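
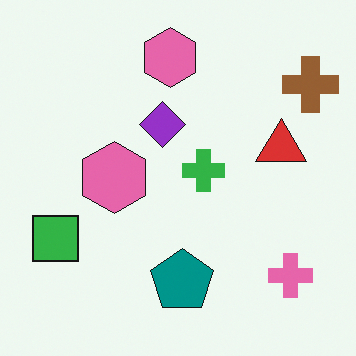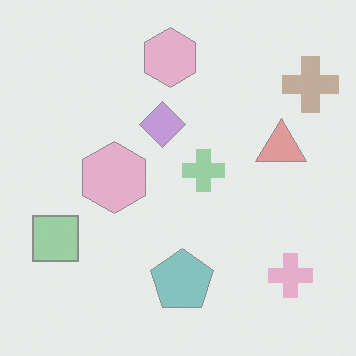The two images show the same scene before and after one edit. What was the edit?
This is the original image given much lower contrast.

Tones are pushed toward mid-grey across the whole image — a global contrast change.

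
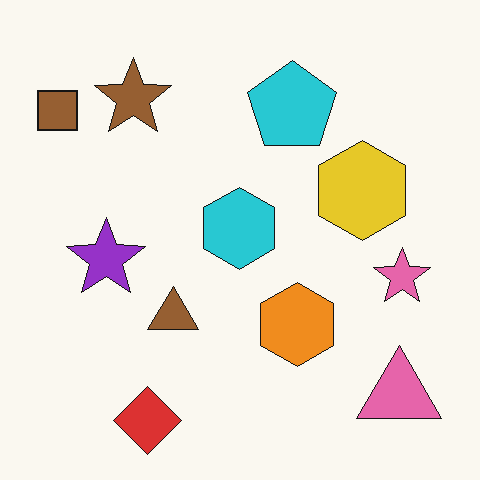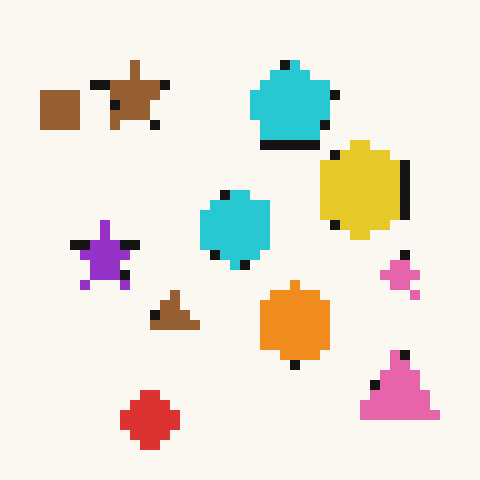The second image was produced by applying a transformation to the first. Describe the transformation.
This is the original image heavily pixelated into large blocks.

Shapes are reduced to large square blocks; fine edges and outlines are lost — a downscale-then-upscale (mosaic) effect.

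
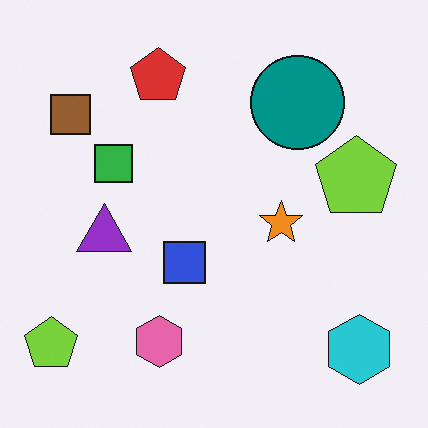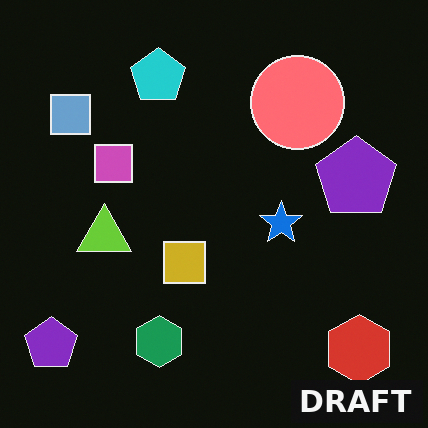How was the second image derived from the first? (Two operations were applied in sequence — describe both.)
This is the original image color-inverted (negative), then watermarked with the text "DRAFT" in the lower-right corner.

The light background has become dark and every shape's color is its complement — a photographic negative. A dark label reading "DRAFT" appears in the lower-right corner.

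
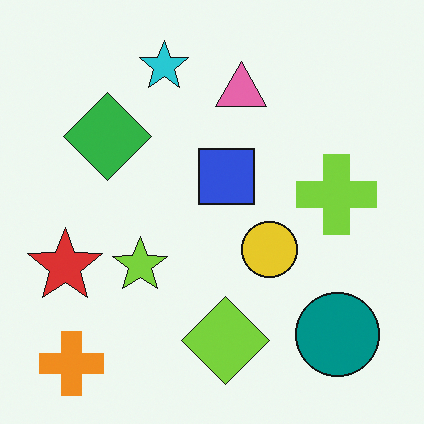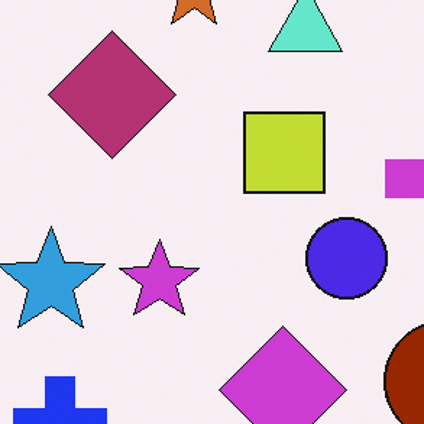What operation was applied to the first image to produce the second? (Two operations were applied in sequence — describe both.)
Cropped slightly and scaled back up, then hue-shifted by a large amount.

The visible shapes are larger and the field of view is narrower; shapes near the original edges may be partly or wholly outside the frame — a crop-and-rescale. Every shape's color has rotated by the same amount around the hue wheel — a uniform hue shift.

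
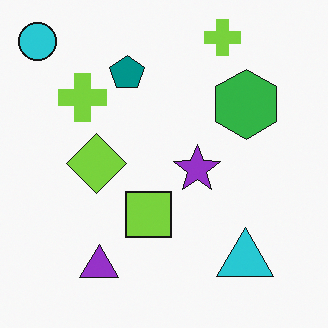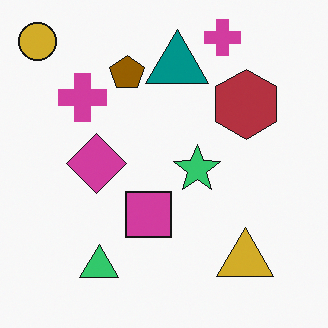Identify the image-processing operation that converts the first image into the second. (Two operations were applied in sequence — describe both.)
It was hue-shifted by a large amount, then overlaid with an additional teal triangle.

Every shape's color has rotated by the same amount around the hue wheel — a uniform hue shift. A teal triangle appears in the second image that is absent from the first.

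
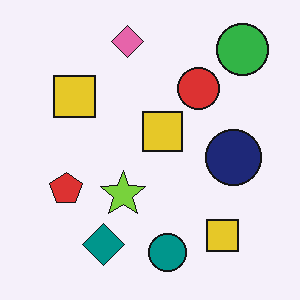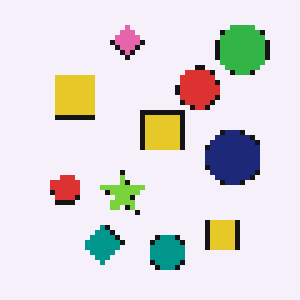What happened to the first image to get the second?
The transformation is: mildly pixelated.

Shapes are reduced to large square blocks; fine edges and outlines are lost — a downscale-then-upscale (mosaic) effect.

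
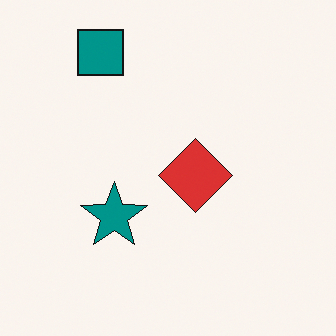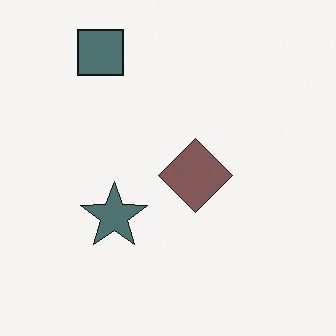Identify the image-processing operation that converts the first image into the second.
The transformation is: heavily desaturated.

All colors are more muted and greyish — a global saturation change.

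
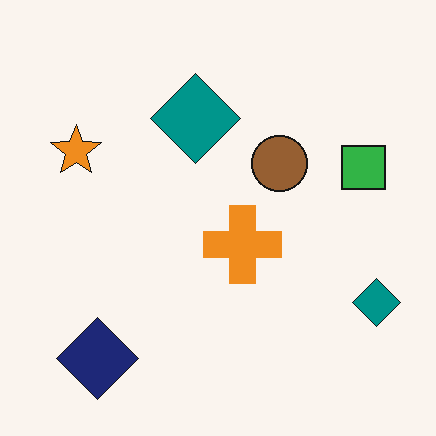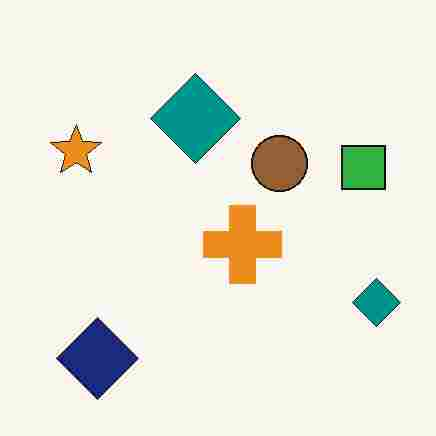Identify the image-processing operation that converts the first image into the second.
This is the original image degraded with heavy JPEG compression.

Blocky 8×8 compression artifacts appear around shape edges and the flat background shows ringing — characteristic JPEG degradation.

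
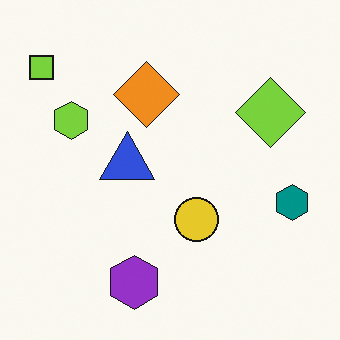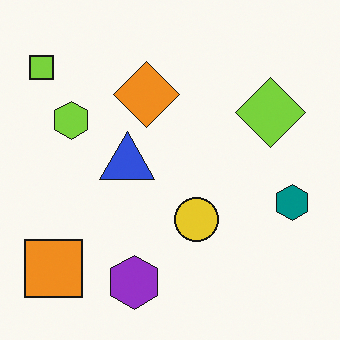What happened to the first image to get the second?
The transformation is: overlaid with an additional orange square.

An orange square appears in the second image that is absent from the first.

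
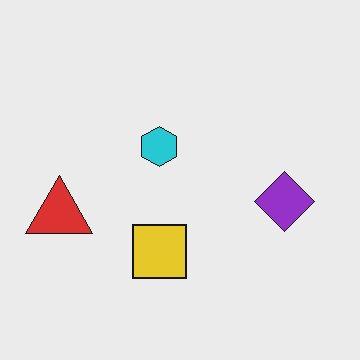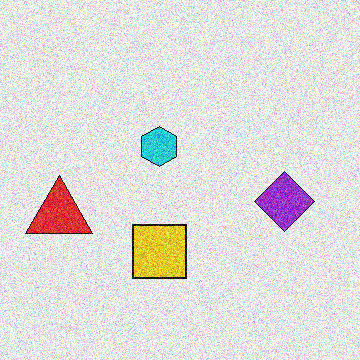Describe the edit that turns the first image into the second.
The transformation is: degraded with a thick layer of grain.

Random speckle covers the whole image, including the flat background.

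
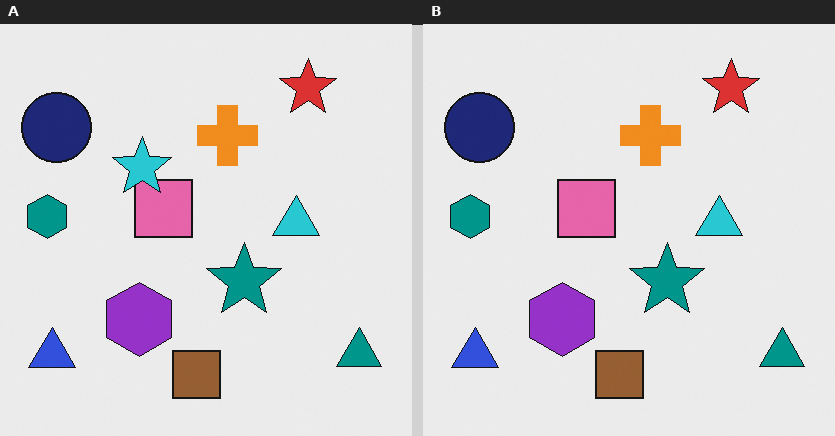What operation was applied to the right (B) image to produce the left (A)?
The left (A) image is the right (B) overlaid with an additional cyan star.

A cyan star appears in the left (A) image that is absent from the right (B).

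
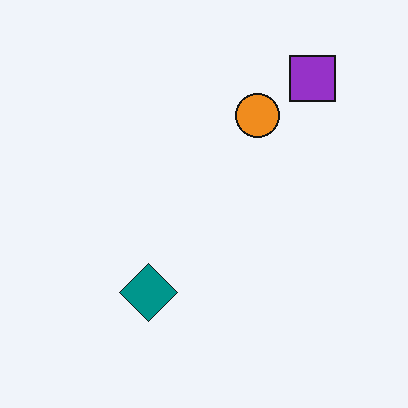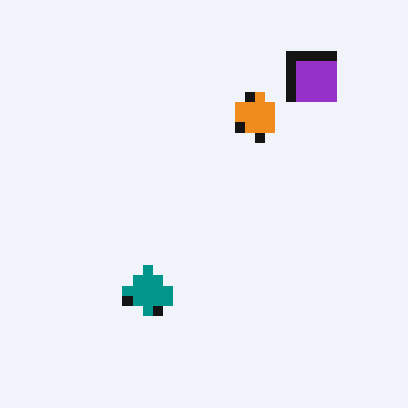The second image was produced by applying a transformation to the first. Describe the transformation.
Coarsely pixelated.

Shapes are reduced to large square blocks; fine edges and outlines are lost — a downscale-then-upscale (mosaic) effect.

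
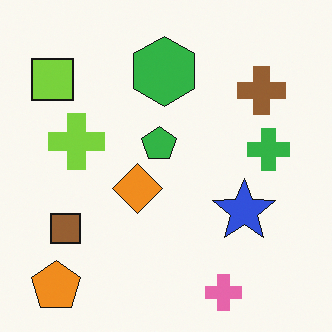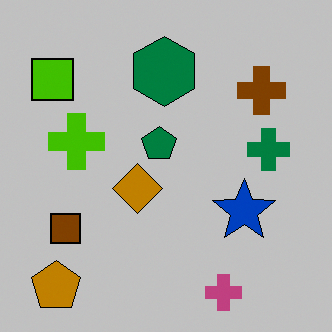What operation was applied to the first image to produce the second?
This is the original image heavily posterized to just a handful of flat colors.

Each flat color has snapped to a coarser quantized level — most visibly, the near-white background has dropped to a flat grey.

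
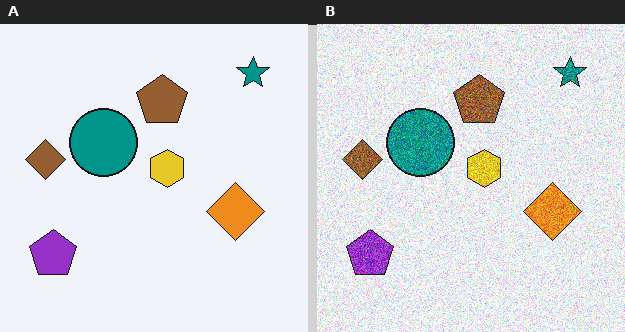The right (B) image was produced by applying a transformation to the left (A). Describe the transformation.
It was degraded with a thick layer of grain.

Random speckle covers the whole image, including the flat background.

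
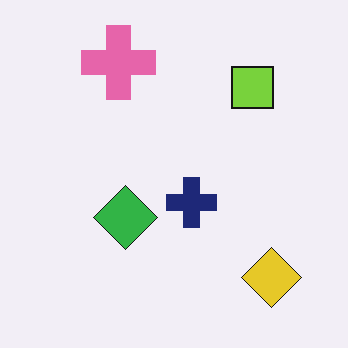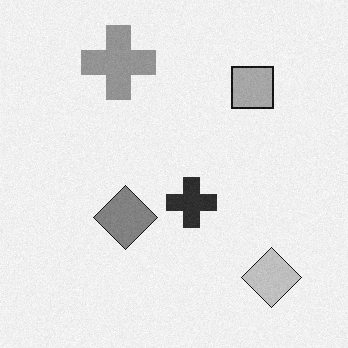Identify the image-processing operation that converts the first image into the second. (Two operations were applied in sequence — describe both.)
The image was degraded with subtle gaussian noise, then converted to grayscale.

Random speckle covers the whole image, including the flat background. All color is removed — every shape is now a shade of grey.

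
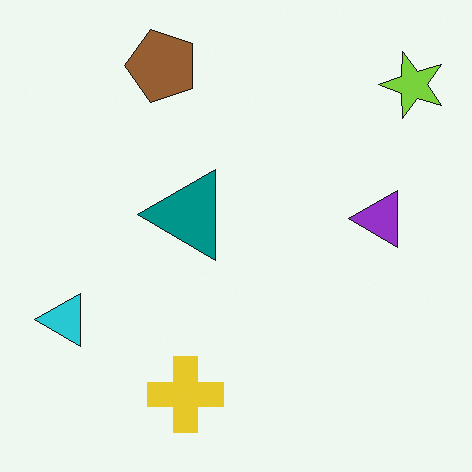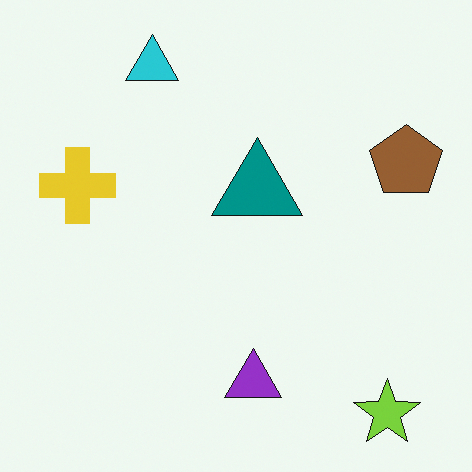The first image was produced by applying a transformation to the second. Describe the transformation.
Rotated 90° counter-clockwise.

The lime star sits in the bottom-right of the second image and the top-right of the first — consistent with a whole-image 90° counter-clockwise rotation.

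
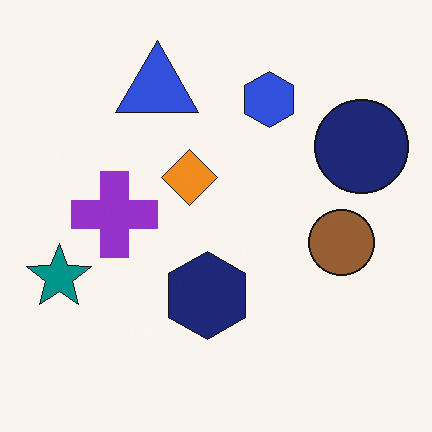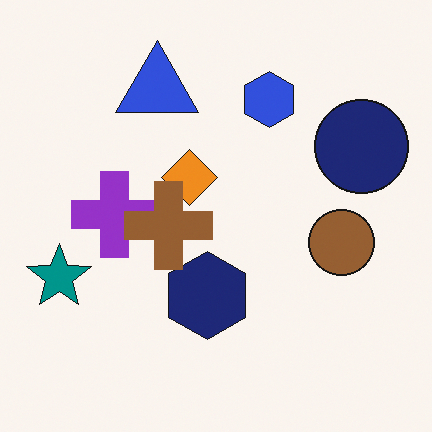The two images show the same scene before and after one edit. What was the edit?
The transformation is: overlaid with an additional brown cross.

A brown cross appears in the second image that is absent from the first.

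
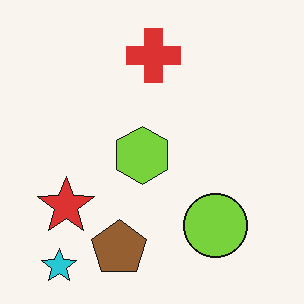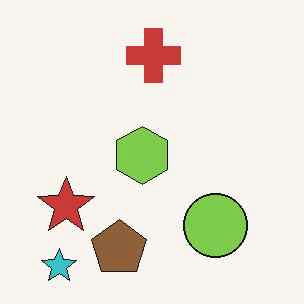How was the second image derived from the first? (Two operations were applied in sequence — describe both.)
This is the original image JPEG-compressed with visible artifacts, then slightly desaturated.

Blocky 8×8 compression artifacts appear around shape edges and the flat background shows ringing — characteristic JPEG degradation. All colors are more muted and greyish — a global saturation change.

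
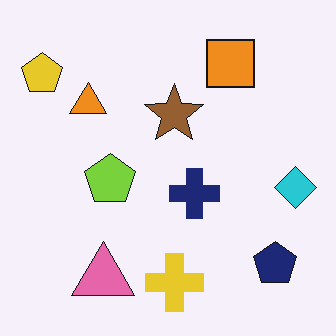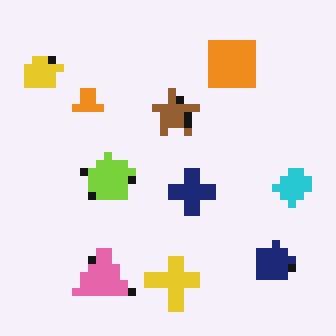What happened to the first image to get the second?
This is the original image moderately pixelated.

Shapes are reduced to large square blocks; fine edges and outlines are lost — a downscale-then-upscale (mosaic) effect.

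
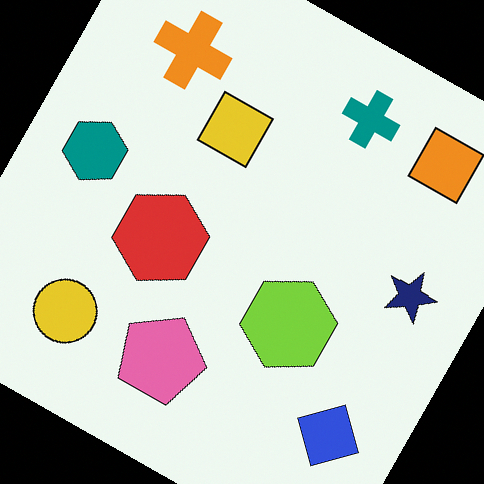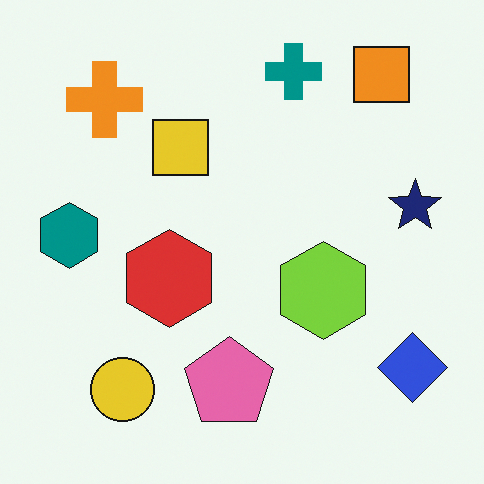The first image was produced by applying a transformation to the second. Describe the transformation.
The first image is the second rotated clockwise by a clearly visible amount.

Every shape is tilted by the same angle and the image corners show triangular fill wedges — a whole-image rotation by a non-right angle.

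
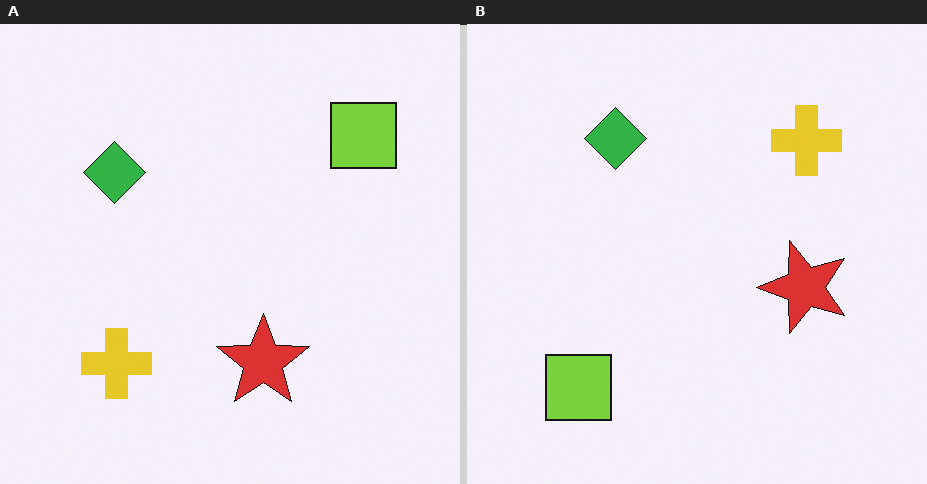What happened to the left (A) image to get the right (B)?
The transformation is: transposed (reflected across the top-left ↔ bottom-right diagonal).

Shapes have swapped their row and column positions — what was in the top-right is now in the bottom-left — a diagonal reflection.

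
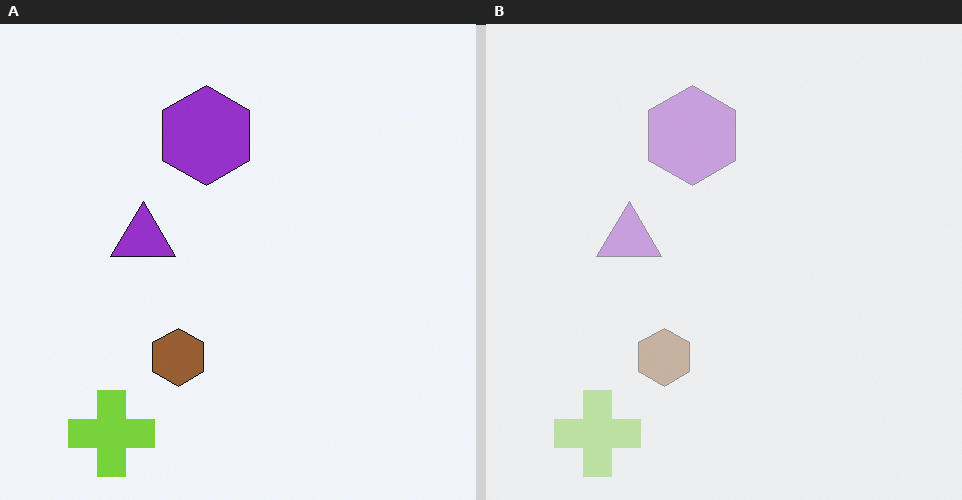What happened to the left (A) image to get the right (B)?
The image was given much lower contrast.

Tones are pushed toward mid-grey across the whole image — a global contrast change.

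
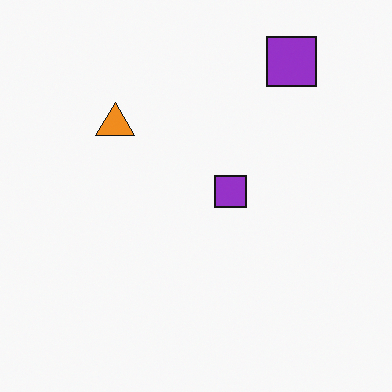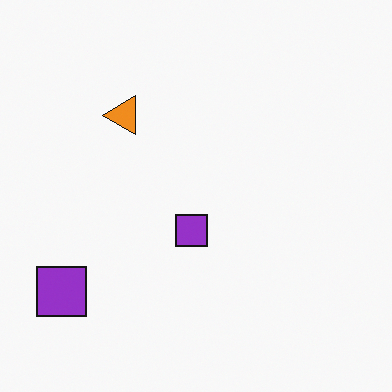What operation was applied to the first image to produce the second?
This is the original image transposed (reflected across the top-left ↔ bottom-right diagonal).

Shapes have swapped their row and column positions — what was in the top-right is now in the bottom-left — a diagonal reflection.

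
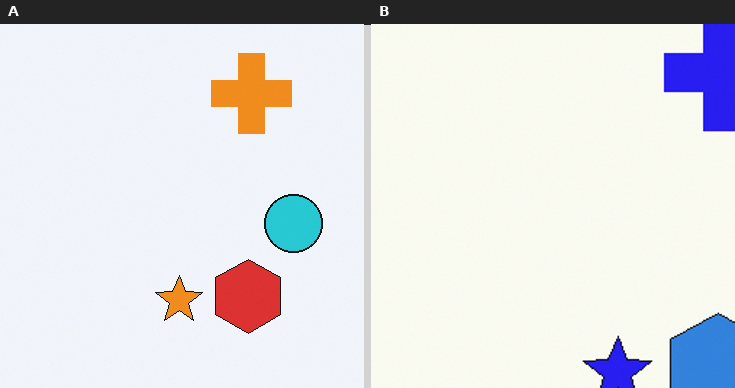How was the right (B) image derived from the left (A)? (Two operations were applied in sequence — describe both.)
This is the original image hue-shifted by a large amount, then cropped to a modestly smaller region and rescaled.

Every shape's color has rotated by the same amount around the hue wheel — a uniform hue shift. The visible shapes are larger and the field of view is narrower; shapes near the original edges may be partly or wholly outside the frame — a crop-and-rescale.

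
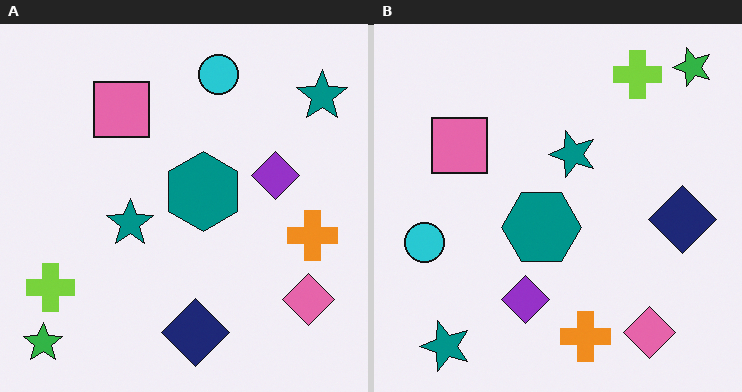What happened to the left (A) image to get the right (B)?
This is the original image transposed (reflected across the top-left ↔ bottom-right diagonal).

Shapes have swapped their row and column positions — what was in the top-right is now in the bottom-left — a diagonal reflection.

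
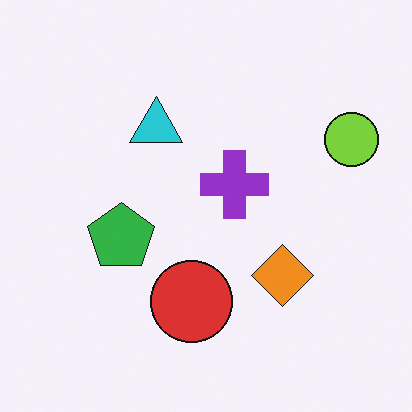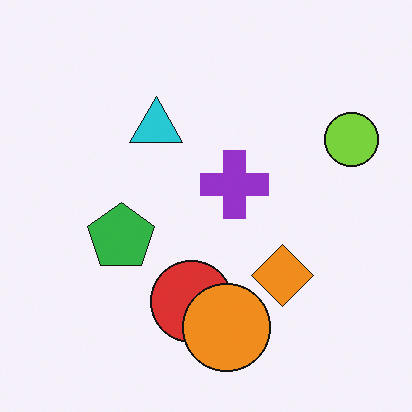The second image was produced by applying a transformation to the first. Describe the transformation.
The second image is the first overlaid with an additional orange circle.

An orange circle appears in the second image that is absent from the first.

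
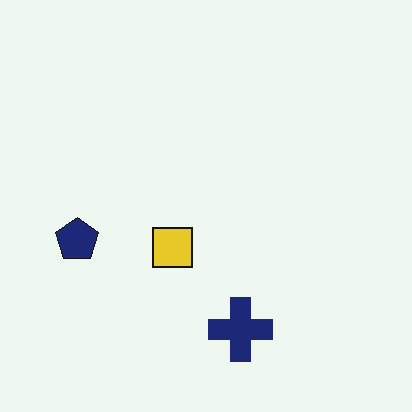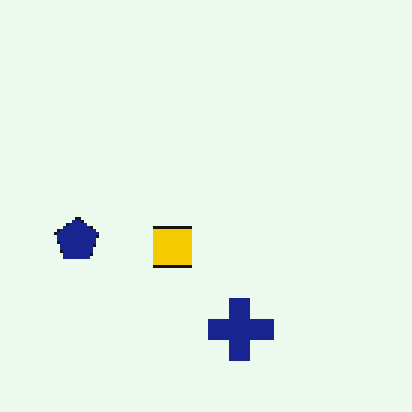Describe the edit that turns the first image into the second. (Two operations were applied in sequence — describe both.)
This is the original image mildly pixelated, then slightly oversaturated.

Shapes are reduced to large square blocks; fine edges and outlines are lost — a downscale-then-upscale (mosaic) effect. All colors are more vivid — a global saturation change.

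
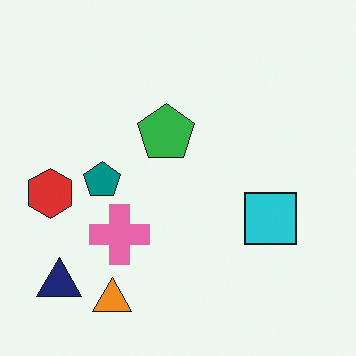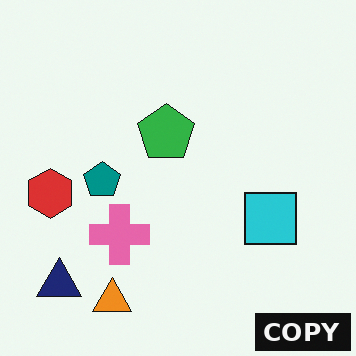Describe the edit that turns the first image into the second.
The image was watermarked with the text "COPY" in the lower-right corner.

A dark label reading "COPY" appears in the lower-right corner.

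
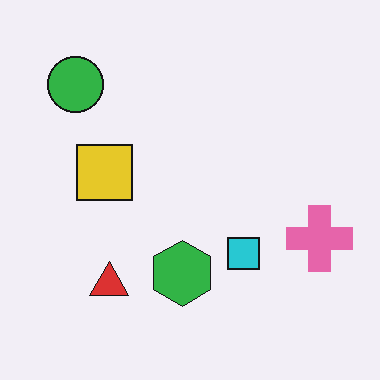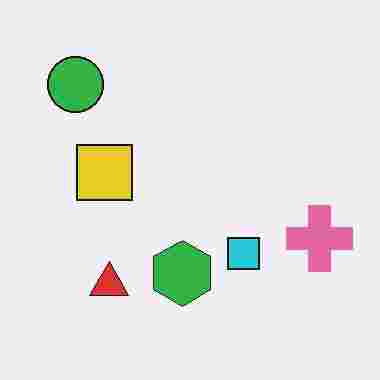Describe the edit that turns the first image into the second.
It was degraded with heavy JPEG compression.

Blocky 8×8 compression artifacts appear around shape edges and the flat background shows ringing — characteristic JPEG degradation.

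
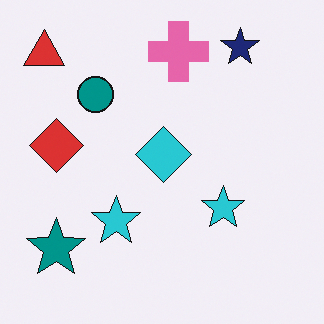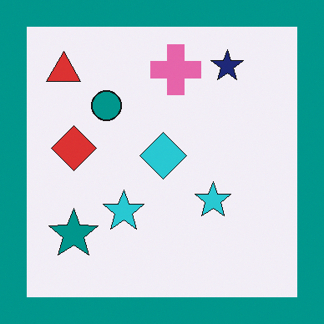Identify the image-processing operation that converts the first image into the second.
It was framed with a teal border.

A solid teal frame runs around the edge of the second image, with the content slightly shrunk inside it.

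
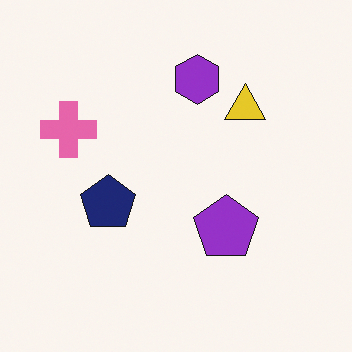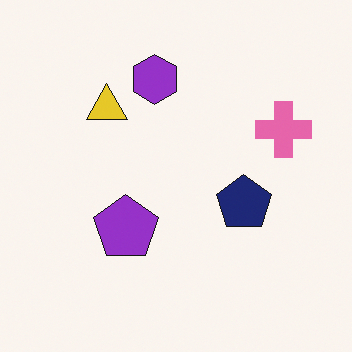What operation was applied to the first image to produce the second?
Flipped horizontally (left ↔ right).

The pink cross is in the left of the first image and the right of the second — shapes on opposite sides of the vertical midline have swapped in a mirror flip.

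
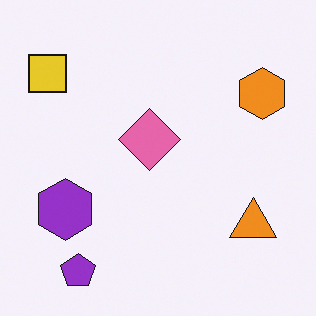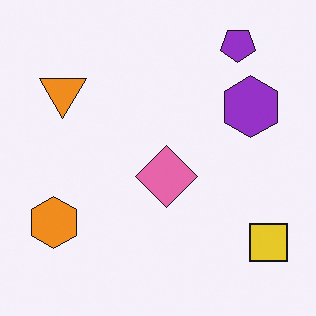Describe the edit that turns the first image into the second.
The second image is the first rotated 180°.

The yellow square sits in the top-left of the first image and the bottom-right of the second — consistent with a whole-image 180° rotation.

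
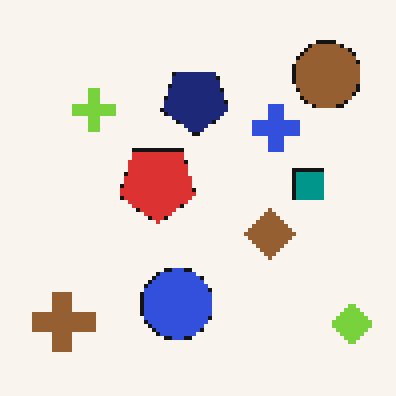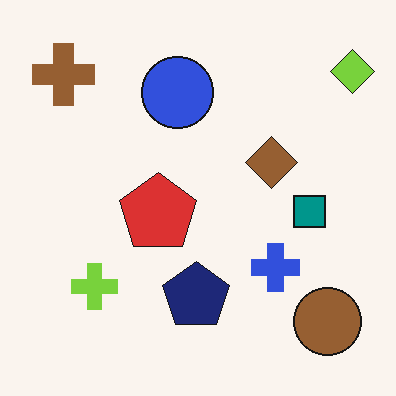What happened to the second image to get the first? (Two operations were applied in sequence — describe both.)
The first image is the second lightly pixelated (a mild mosaic effect), then flipped vertically (top ↔ bottom).

Shapes are reduced to large square blocks; fine edges and outlines are lost — a downscale-then-upscale (mosaic) effect. The lime diamond is in the top-right of the second image and the bottom-right of the first — shapes on opposite sides of the horizontal midline have swapped in a mirror flip.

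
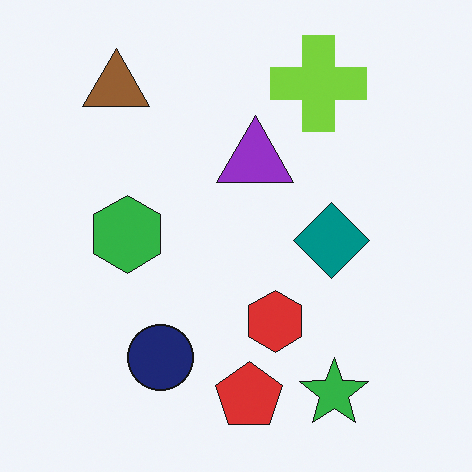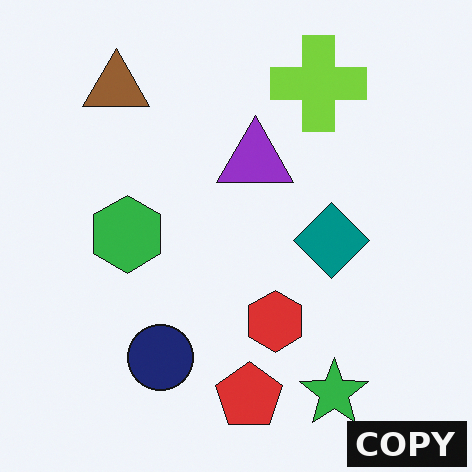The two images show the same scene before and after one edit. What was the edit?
The transformation is: watermarked with the text "COPY" in the lower-right corner.

A dark label reading "COPY" appears in the lower-right corner.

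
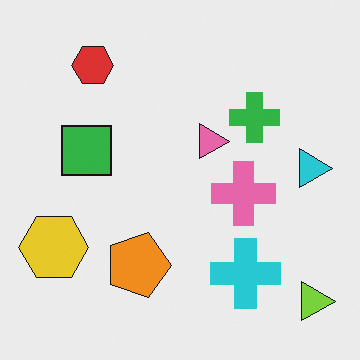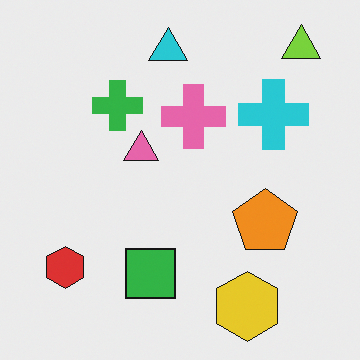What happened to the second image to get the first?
The first image is the second rotated 90° clockwise.

The lime triangle sits in the top-right of the second image and the bottom-right of the first — consistent with a whole-image 90° clockwise rotation.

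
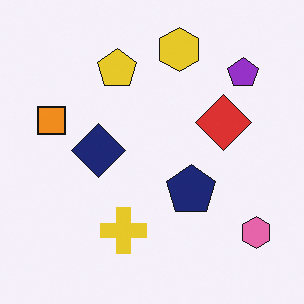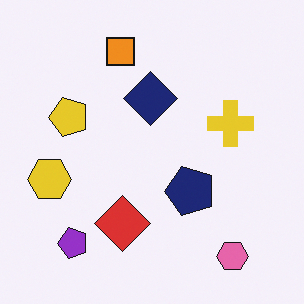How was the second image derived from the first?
It was transposed (reflected across the top-left ↔ bottom-right diagonal).

Shapes have swapped their row and column positions — what was in the top-right is now in the bottom-left — a diagonal reflection.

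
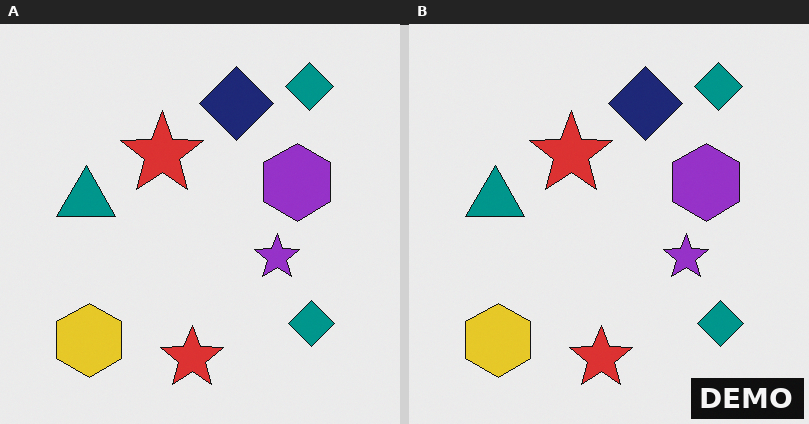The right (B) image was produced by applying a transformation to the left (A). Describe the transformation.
This is the original image watermarked with the text "DEMO" in the lower-right corner.

A dark label reading "DEMO" appears in the lower-right corner.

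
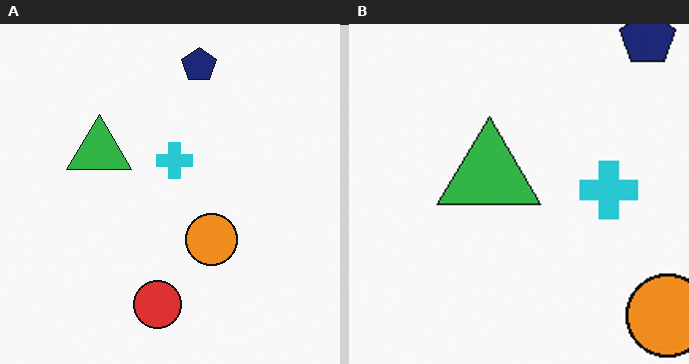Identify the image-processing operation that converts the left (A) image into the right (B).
The image was cropped slightly and scaled back up.

The visible shapes are larger and the field of view is narrower; shapes near the original edges may be partly or wholly outside the frame — a crop-and-rescale.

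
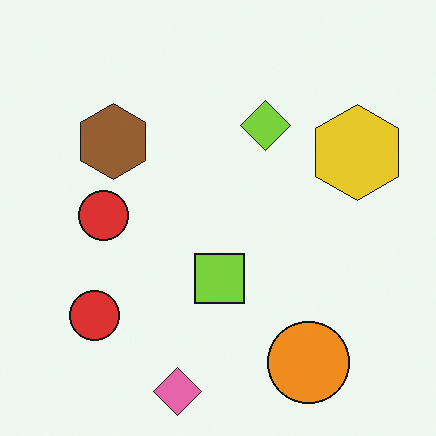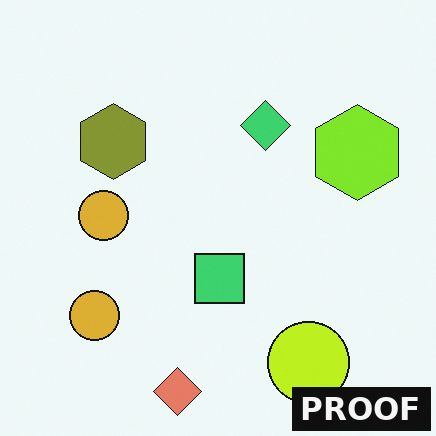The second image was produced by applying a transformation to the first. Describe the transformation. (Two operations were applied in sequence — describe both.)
The image was hue-shifted by a small amount, then watermarked with the text "PROOF" in the lower-right corner.

Every shape's color has rotated by the same amount around the hue wheel — a uniform hue shift. A dark label reading "PROOF" appears in the lower-right corner.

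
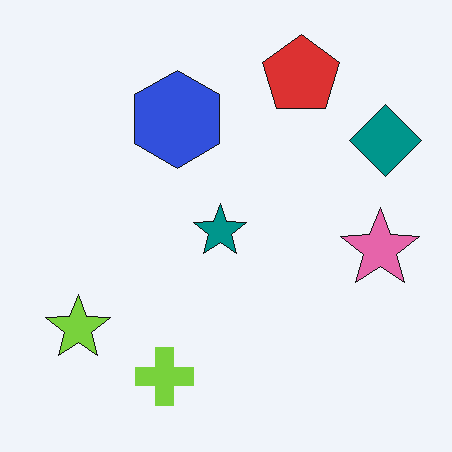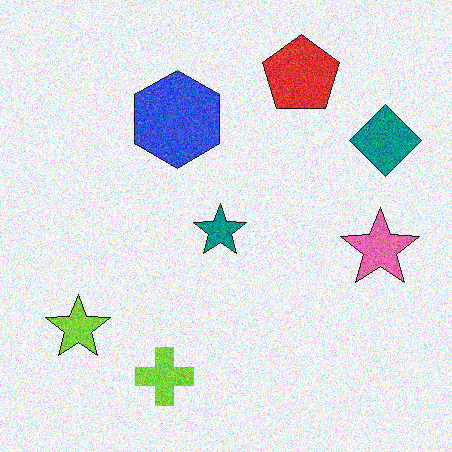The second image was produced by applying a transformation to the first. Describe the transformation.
The second image is the first degraded with visible gaussian noise.

Random speckle covers the whole image, including the flat background.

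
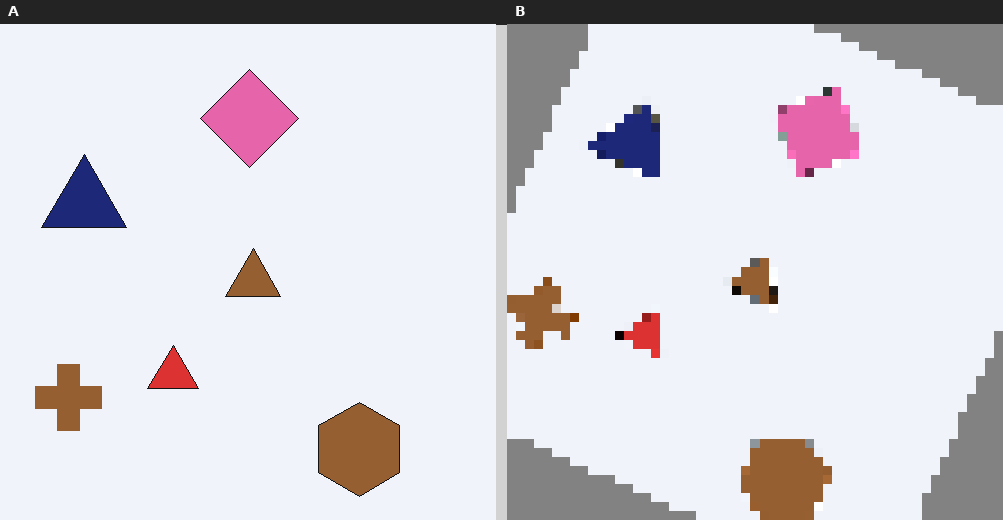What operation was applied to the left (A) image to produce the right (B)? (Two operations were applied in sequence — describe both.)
The right (B) image is the left (A) rotated clockwise by a clearly visible amount, then heavily pixelated into large blocks.

Every shape is tilted by the same angle and the image corners show triangular fill wedges — a whole-image rotation by a non-right angle. Shapes are reduced to large square blocks; fine edges and outlines are lost — a downscale-then-upscale (mosaic) effect.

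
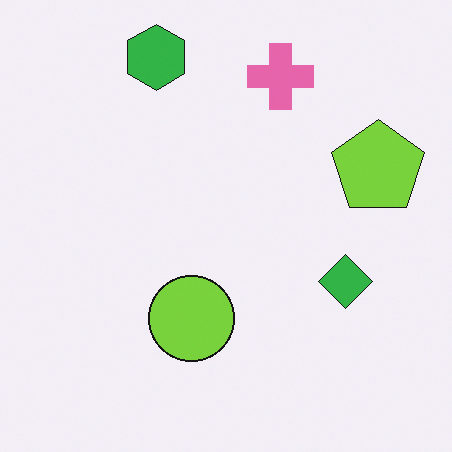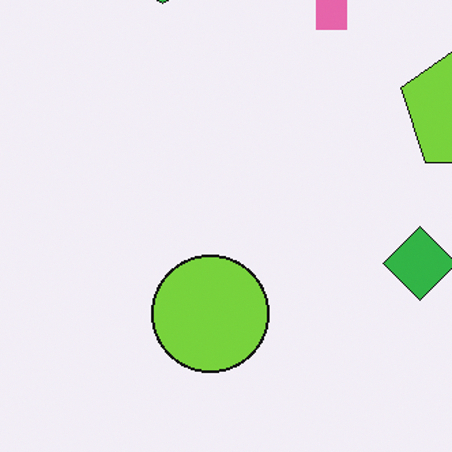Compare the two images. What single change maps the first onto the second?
This is the original image cropped slightly and scaled back up.

The visible shapes are larger and the field of view is narrower; shapes near the original edges may be partly or wholly outside the frame — a crop-and-rescale.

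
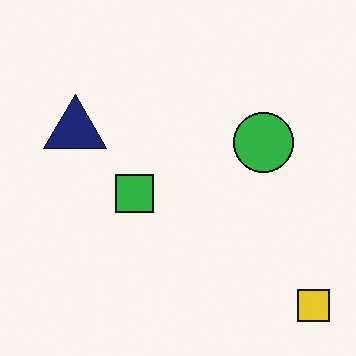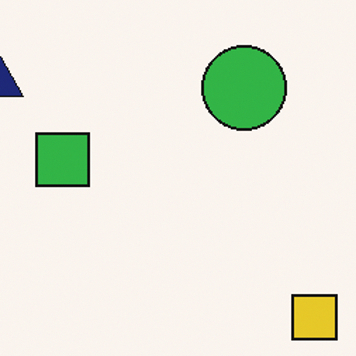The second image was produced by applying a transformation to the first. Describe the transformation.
Cropped slightly and scaled back up.

The visible shapes are larger and the field of view is narrower; shapes near the original edges may be partly or wholly outside the frame — a crop-and-rescale.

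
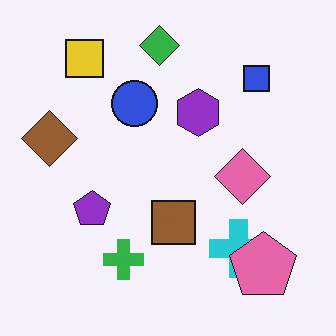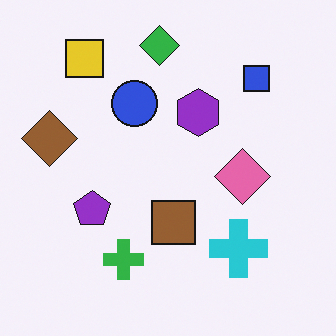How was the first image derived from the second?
The image was overlaid with an additional pink pentagon.

A pink pentagon appears in the first image that is absent from the second.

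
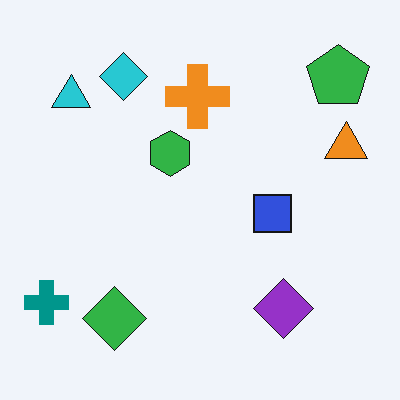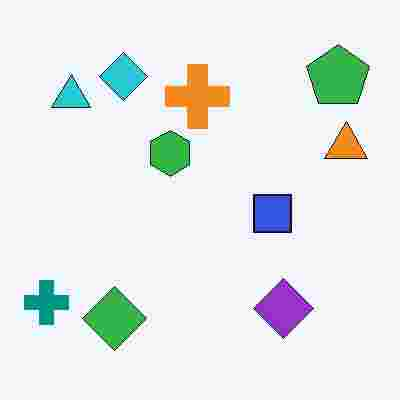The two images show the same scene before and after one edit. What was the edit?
It was heavily JPEG-compressed with obvious blocking artifacts.

Blocky 8×8 compression artifacts appear around shape edges and the flat background shows ringing — characteristic JPEG degradation.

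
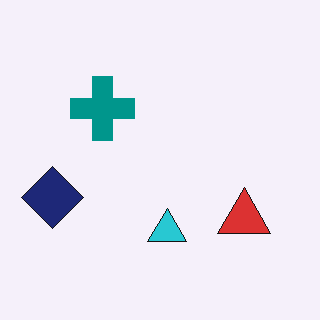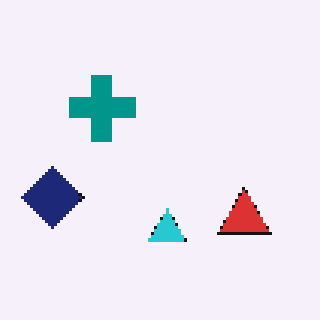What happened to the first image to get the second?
The second image is the first lightly pixelated (a mild mosaic effect).

Shapes are reduced to large square blocks; fine edges and outlines are lost — a downscale-then-upscale (mosaic) effect.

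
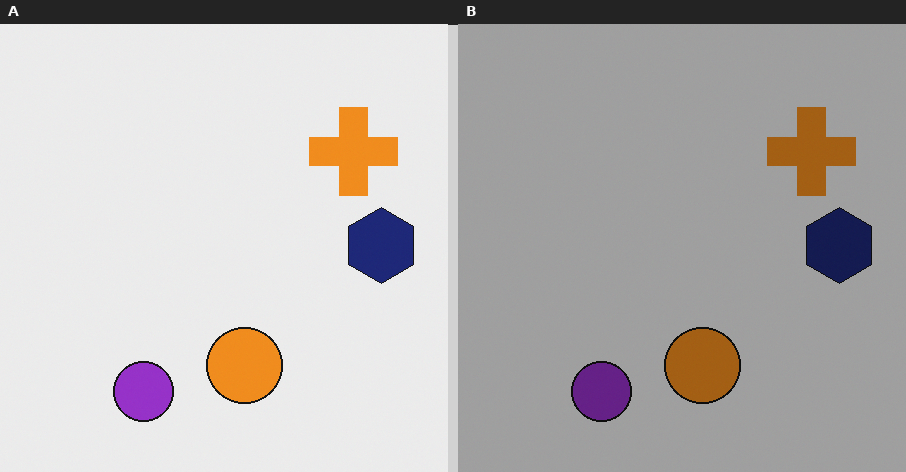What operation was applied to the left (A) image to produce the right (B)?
The transformation is: noticeably darkened.

Every pixel — background and shapes alike — is uniformly darkened.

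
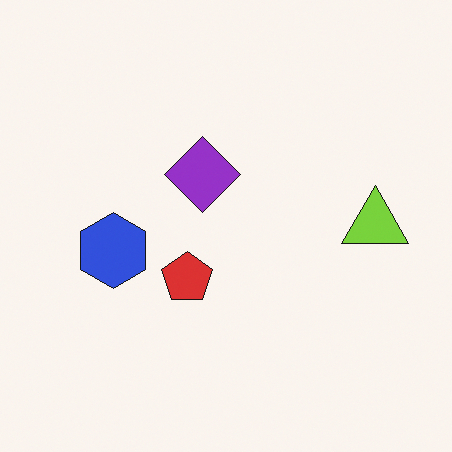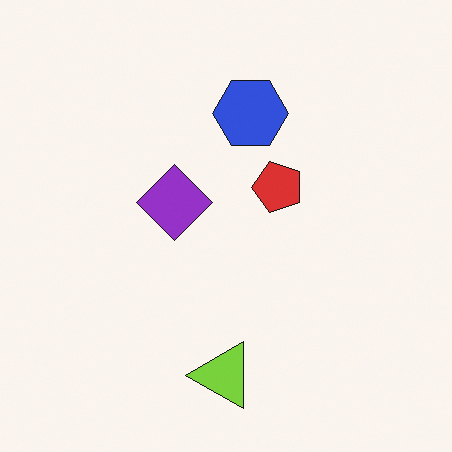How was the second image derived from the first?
This is the original image transposed (reflected across the top-left ↔ bottom-right diagonal).

Shapes have swapped their row and column positions — what was in the top-right is now in the bottom-left — a diagonal reflection.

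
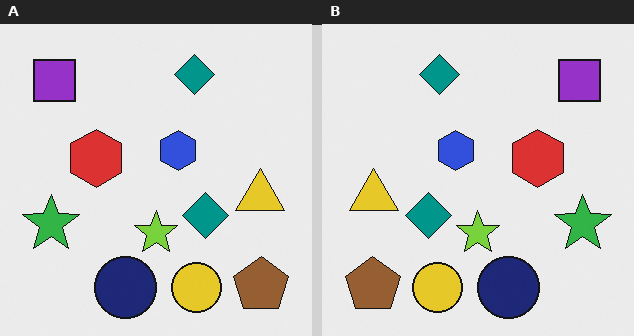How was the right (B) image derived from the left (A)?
The transformation is: flipped horizontally (left ↔ right).

The green star is in the left of the left (A) image and the right of the right (B) — shapes on opposite sides of the vertical midline have swapped in a mirror flip.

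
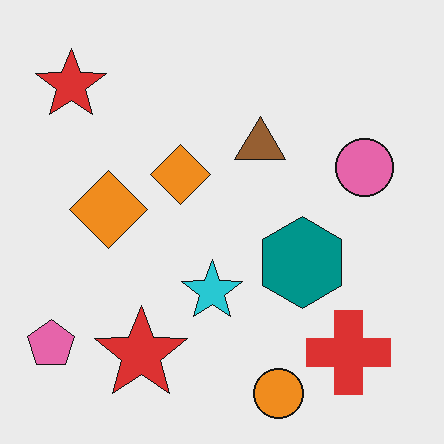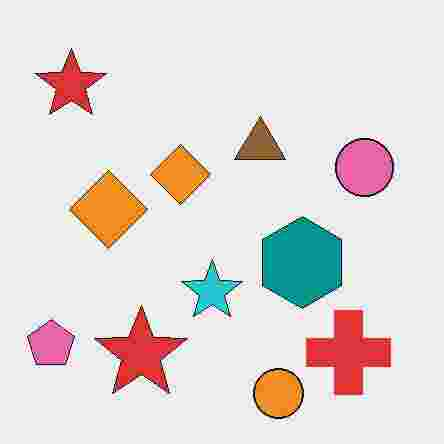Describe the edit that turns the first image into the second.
This is the original image degraded with heavy JPEG compression.

Blocky 8×8 compression artifacts appear around shape edges and the flat background shows ringing — characteristic JPEG degradation.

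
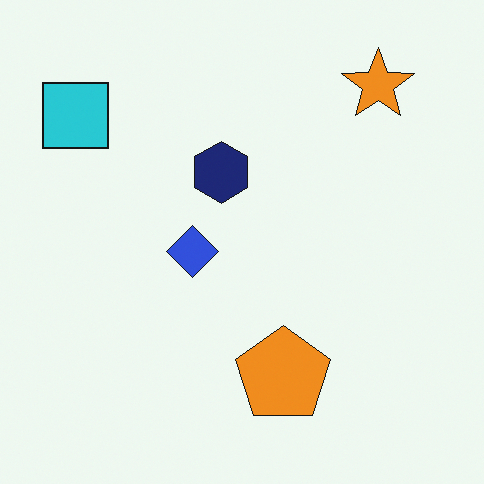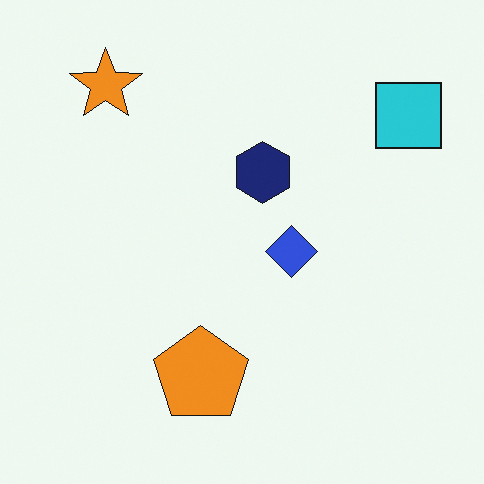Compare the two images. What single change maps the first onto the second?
The second image is the first flipped horizontally (left ↔ right).

The cyan square is in the top-left of the first image and the top-right of the second — shapes on opposite sides of the vertical midline have swapped in a mirror flip.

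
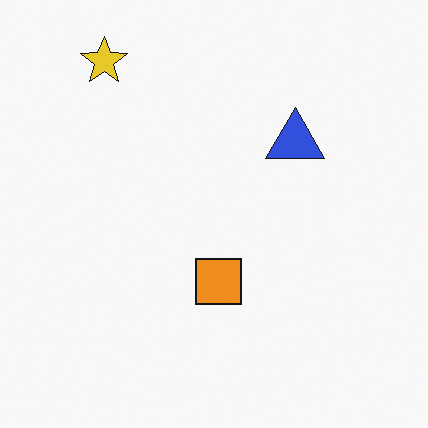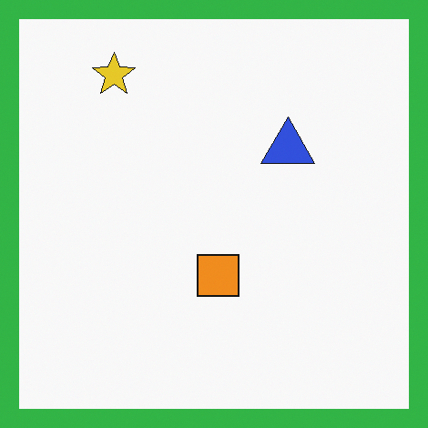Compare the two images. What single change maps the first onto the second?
This is the original image framed with a green border.

A solid green frame runs around the edge of the second image, with the content slightly shrunk inside it.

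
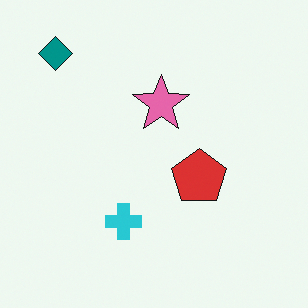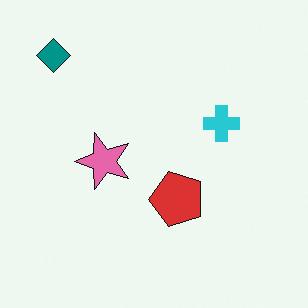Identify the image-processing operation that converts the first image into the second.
This is the original image transposed (reflected across the top-left ↔ bottom-right diagonal).

Shapes have swapped their row and column positions — what was in the top-right is now in the bottom-left — a diagonal reflection.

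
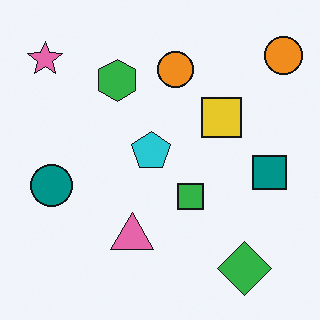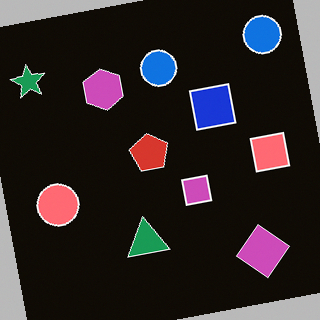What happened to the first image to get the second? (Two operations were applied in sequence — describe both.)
Rotated counter-clockwise by a small amount, then color-inverted (negative).

Every shape is tilted by the same angle and the image corners show triangular fill wedges — a whole-image rotation by a non-right angle. The light background has become dark and every shape's color is its complement — a photographic negative.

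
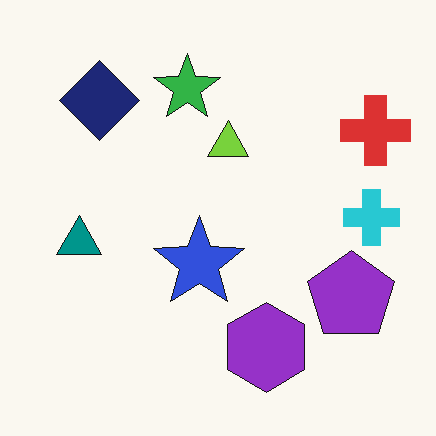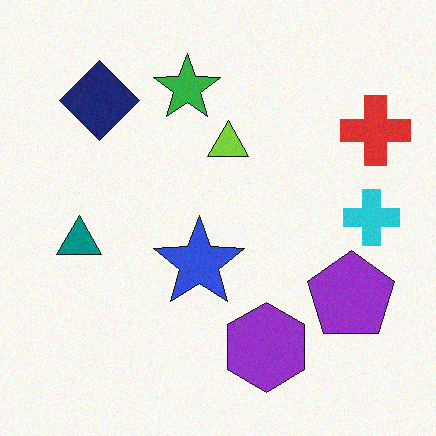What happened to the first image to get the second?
This is the original image degraded with subtle gaussian noise.

Random speckle covers the whole image, including the flat background.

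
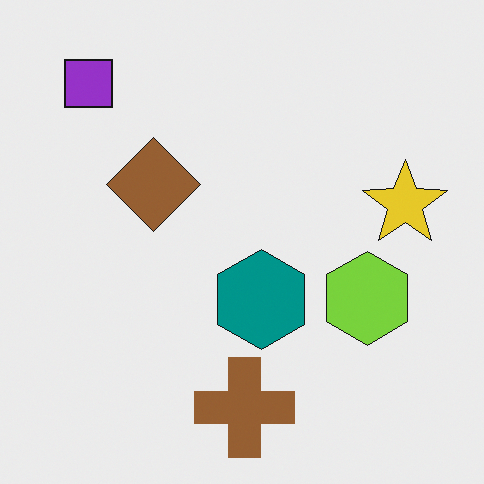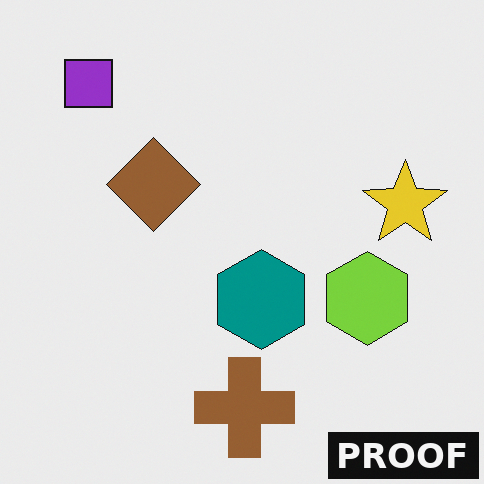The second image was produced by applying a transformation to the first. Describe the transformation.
The image was watermarked with the text "PROOF" in the lower-right corner.

A dark label reading "PROOF" appears in the lower-right corner.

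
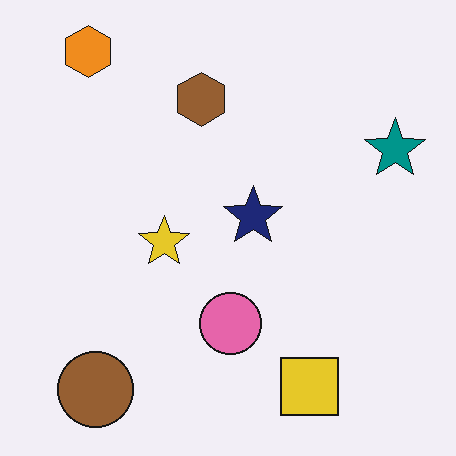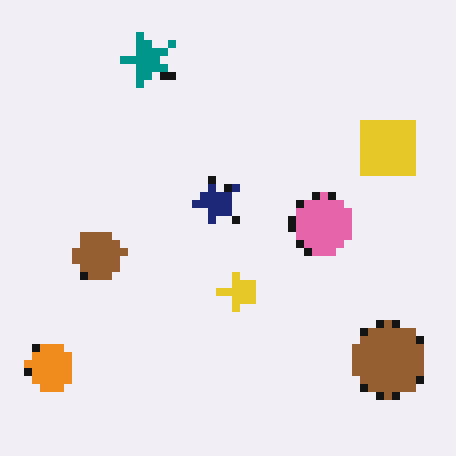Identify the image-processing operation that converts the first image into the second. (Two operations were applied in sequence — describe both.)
The image was rotated 90° counter-clockwise, then moderately pixelated.

The orange hexagon sits in the top-left of the first image and the bottom-left of the second — consistent with a whole-image 90° counter-clockwise rotation. Shapes are reduced to large square blocks; fine edges and outlines are lost — a downscale-then-upscale (mosaic) effect.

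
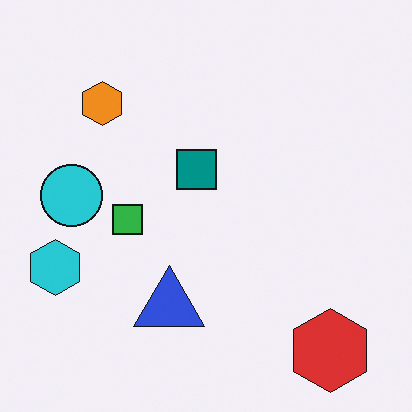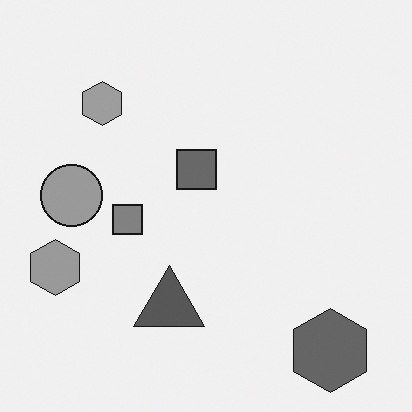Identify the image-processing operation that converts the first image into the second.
This is the original image converted to grayscale.

All color is removed — every shape is now a shade of grey.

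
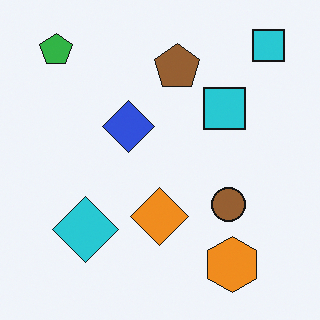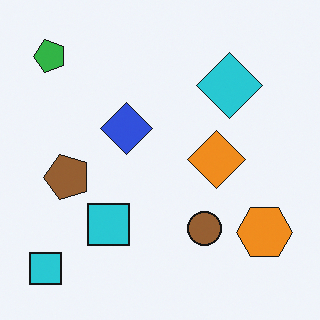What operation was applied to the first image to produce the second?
The image was transposed (reflected across the top-left ↔ bottom-right diagonal).

Shapes have swapped their row and column positions — what was in the top-right is now in the bottom-left — a diagonal reflection.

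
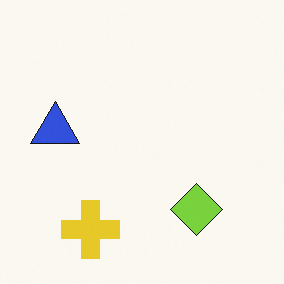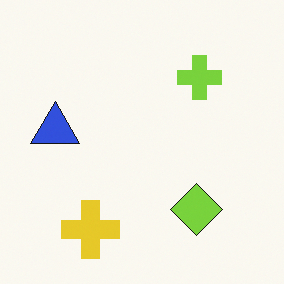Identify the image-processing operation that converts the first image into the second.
Overlaid with an additional lime cross.

A lime cross appears in the second image that is absent from the first.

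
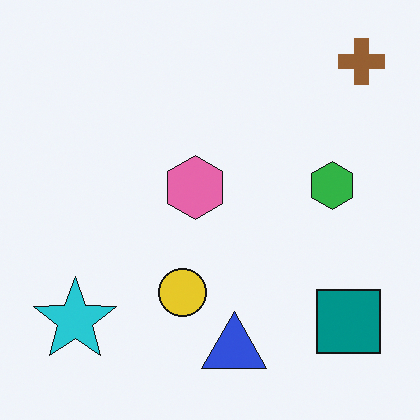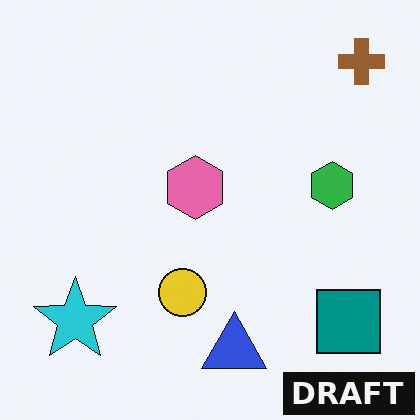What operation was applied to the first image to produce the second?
The transformation is: watermarked with the text "DRAFT" in the lower-right corner.

A dark label reading "DRAFT" appears in the lower-right corner.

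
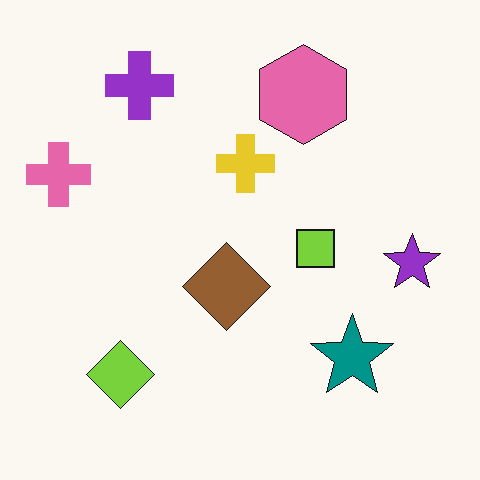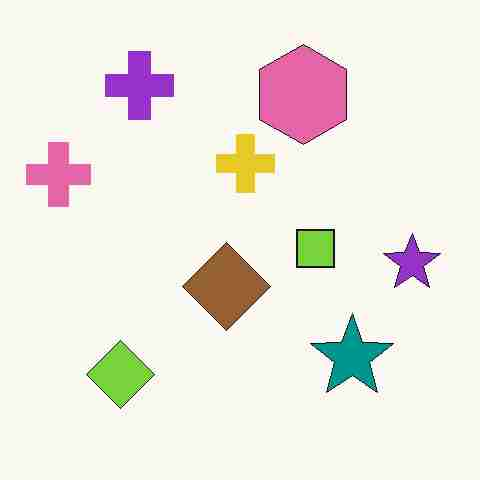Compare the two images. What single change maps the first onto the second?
This is the original image heavily JPEG-compressed with obvious blocking artifacts.

Blocky 8×8 compression artifacts appear around shape edges and the flat background shows ringing — characteristic JPEG degradation.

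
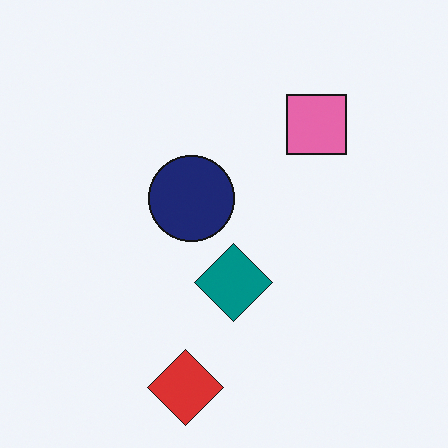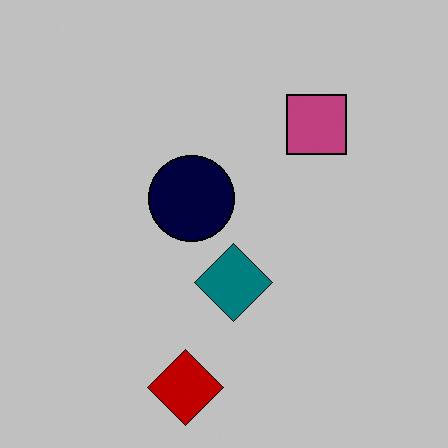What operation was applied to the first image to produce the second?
The image was aggressively posterized.

Each flat color has snapped to a coarser quantized level — most visibly, the near-white background has dropped to a flat grey.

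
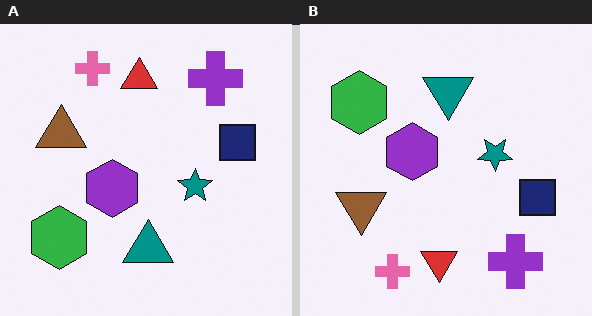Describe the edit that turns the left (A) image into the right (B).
This is the original image flipped vertically (top ↔ bottom).

The pink cross is in the top-left of the left (A) image and the bottom-left of the right (B) — shapes on opposite sides of the horizontal midline have swapped in a mirror flip.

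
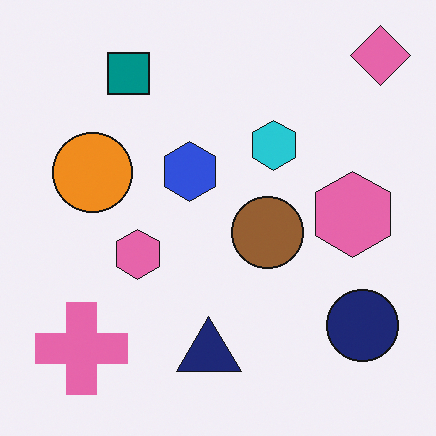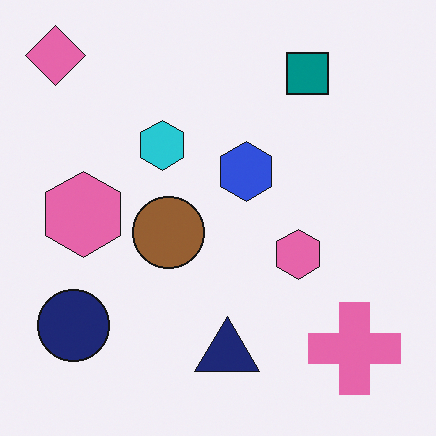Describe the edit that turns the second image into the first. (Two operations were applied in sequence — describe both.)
Flipped horizontally (left ↔ right), then overlaid with an additional orange circle.

The pink diamond is in the top-left of the second image and the top-right of the first — shapes on opposite sides of the vertical midline have swapped in a mirror flip. An orange circle appears in the first image that is absent from the second.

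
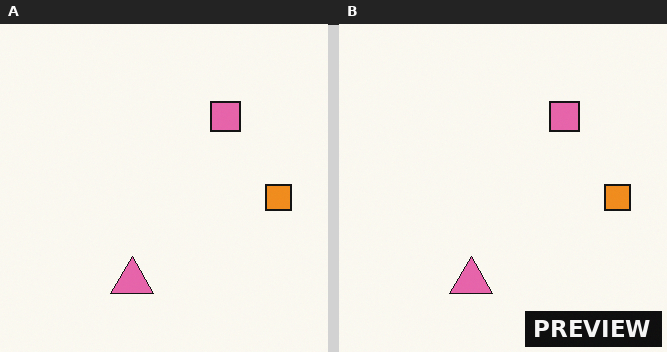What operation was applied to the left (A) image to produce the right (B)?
The image was watermarked with the text "PREVIEW" in the lower-right corner.

A dark label reading "PREVIEW" appears in the lower-right corner.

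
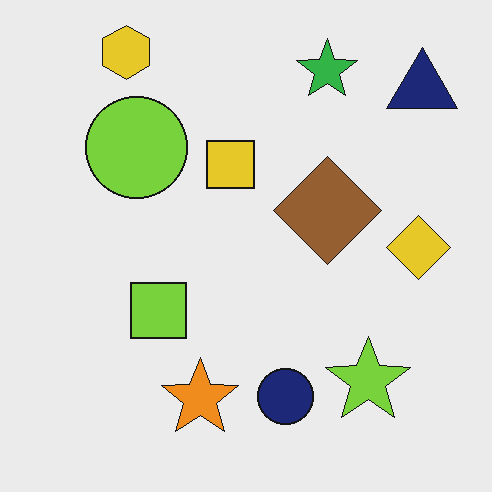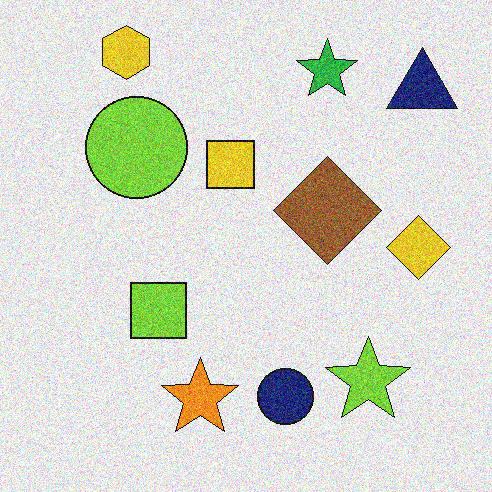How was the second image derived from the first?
It was degraded with visible gaussian noise.

Random speckle covers the whole image, including the flat background.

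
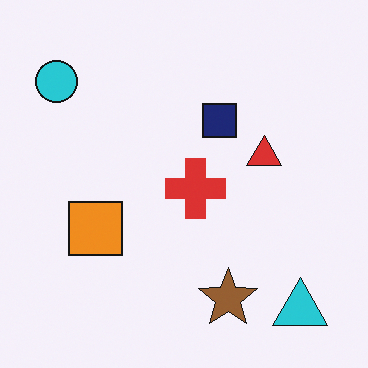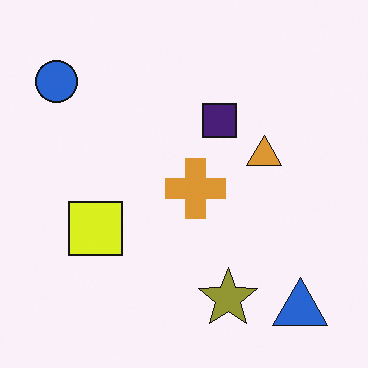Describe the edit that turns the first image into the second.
The transformation is: hue-shifted slightly.

Every shape's color has rotated by the same amount around the hue wheel — a uniform hue shift.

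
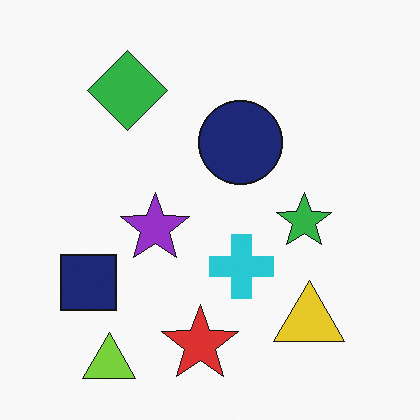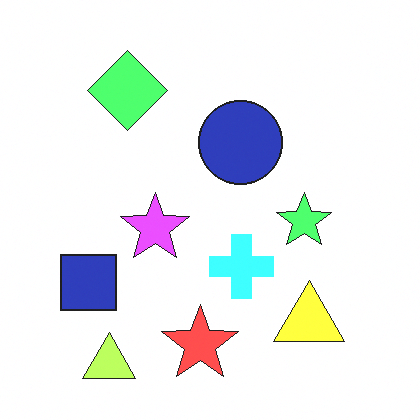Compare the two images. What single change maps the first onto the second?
The transformation is: brightened a lot.

Every pixel — background and shapes alike — is uniformly brightened.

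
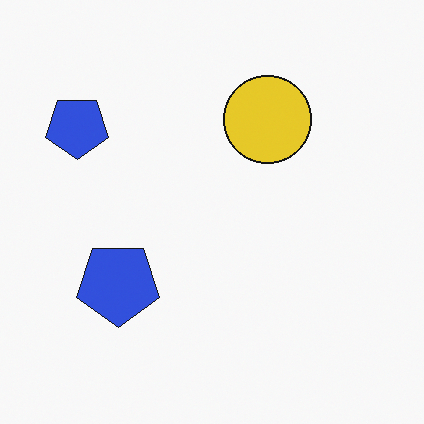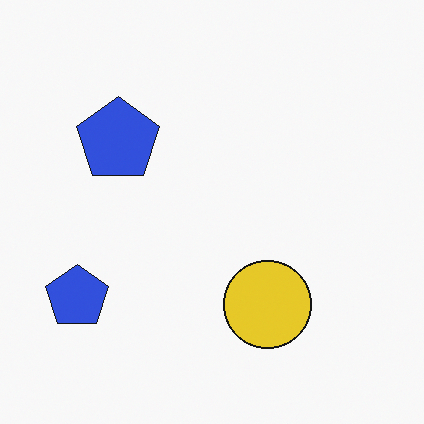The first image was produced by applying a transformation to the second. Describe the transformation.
The transformation is: flipped vertically (top ↔ bottom).

The yellow circle is in the bottom of the second image and the top of the first — shapes on opposite sides of the horizontal midline have swapped in a mirror flip.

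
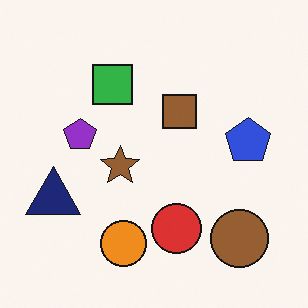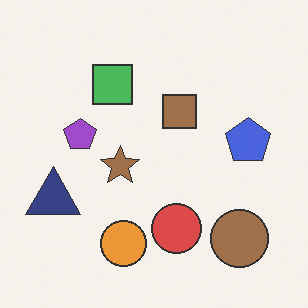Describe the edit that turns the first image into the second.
Given slightly reduced contrast.

Tones are pushed toward mid-grey across the whole image — a global contrast change.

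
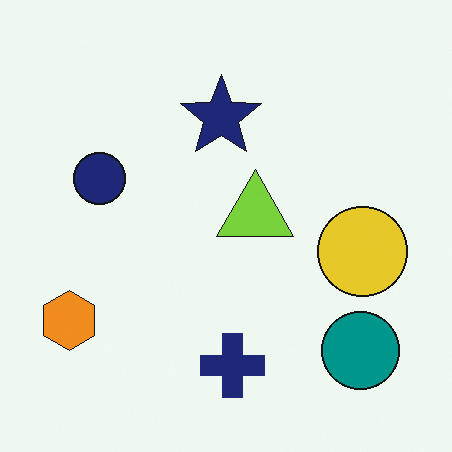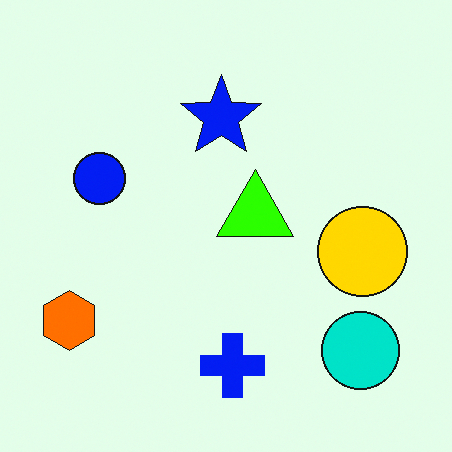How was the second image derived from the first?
Made much more vivid (saturation change).

All colors are more vivid — a global saturation change.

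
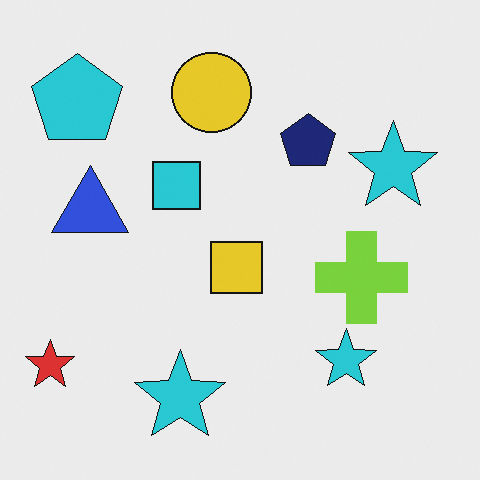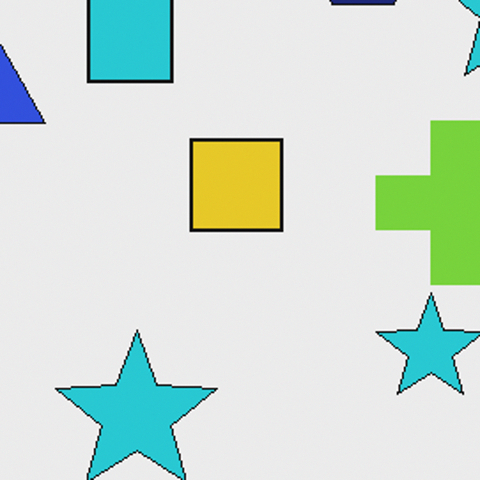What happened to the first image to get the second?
The transformation is: cropped to a noticeably smaller region and rescaled.

The visible shapes are larger and the field of view is narrower; shapes near the original edges may be partly or wholly outside the frame — a crop-and-rescale.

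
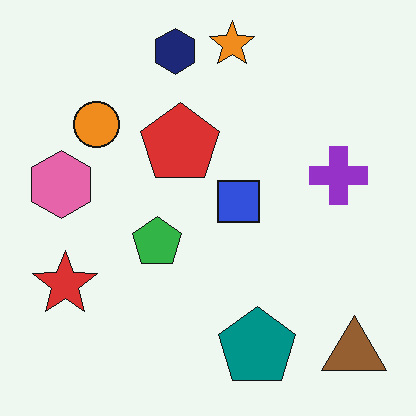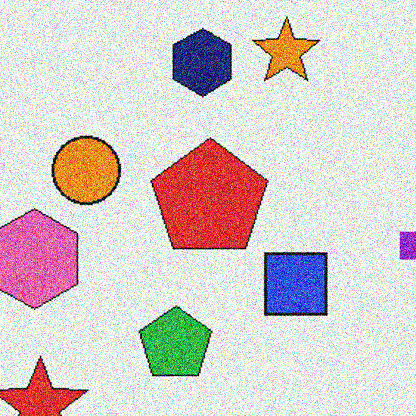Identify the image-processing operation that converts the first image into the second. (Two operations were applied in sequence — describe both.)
It was cropped to a modestly smaller region and rescaled, then degraded with a thick layer of grain.

The visible shapes are larger and the field of view is narrower; shapes near the original edges may be partly or wholly outside the frame — a crop-and-rescale. Random speckle covers the whole image, including the flat background.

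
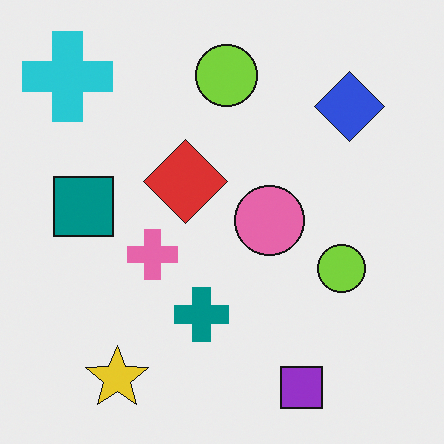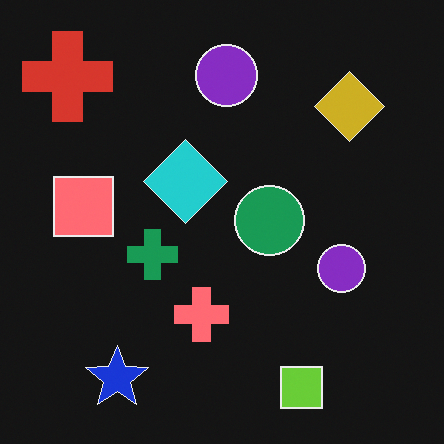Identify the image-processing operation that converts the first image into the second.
The second image is the first color-inverted (negative).

The light background has become dark and every shape's color is its complement — a photographic negative.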